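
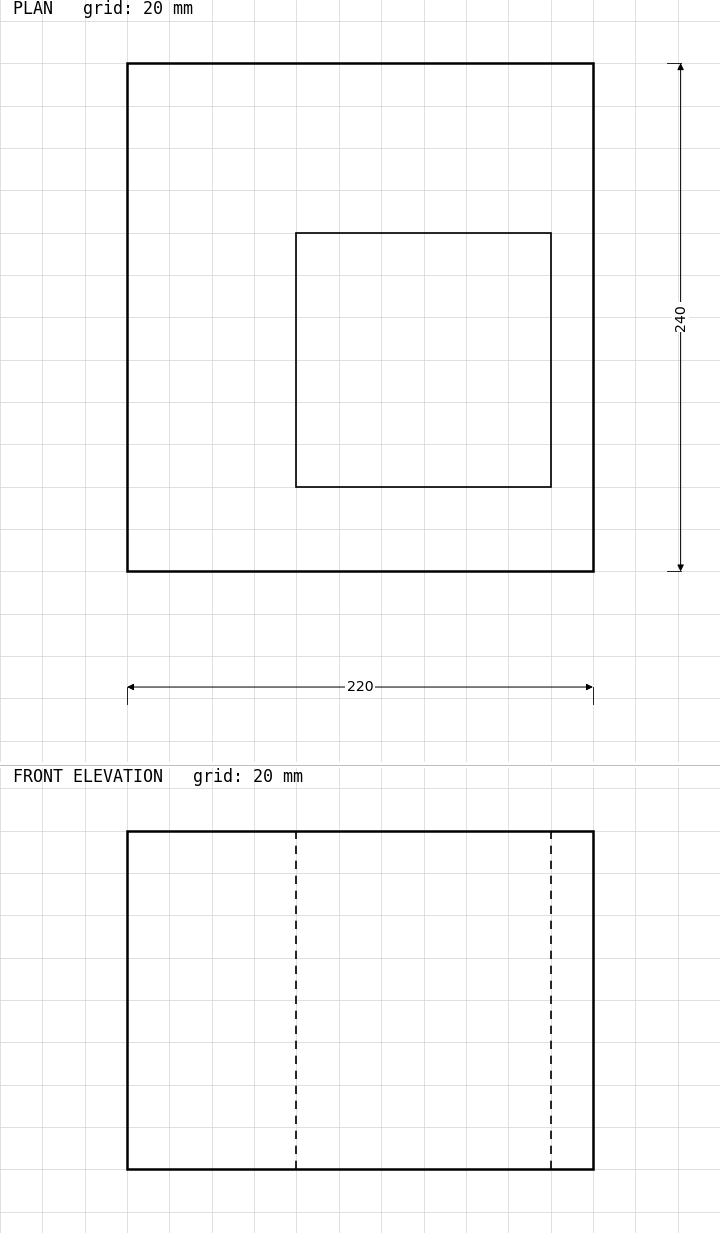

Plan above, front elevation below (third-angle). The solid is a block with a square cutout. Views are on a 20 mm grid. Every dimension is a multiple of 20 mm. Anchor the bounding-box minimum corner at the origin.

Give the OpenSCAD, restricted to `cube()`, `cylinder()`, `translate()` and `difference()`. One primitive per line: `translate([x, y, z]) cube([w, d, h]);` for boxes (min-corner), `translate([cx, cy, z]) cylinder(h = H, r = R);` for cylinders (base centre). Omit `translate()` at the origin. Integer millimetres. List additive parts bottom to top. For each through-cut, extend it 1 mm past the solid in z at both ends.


difference() {
  cube([220, 240, 160]);
  translate([80, 40, -1]) cube([120, 120, 162]);
}


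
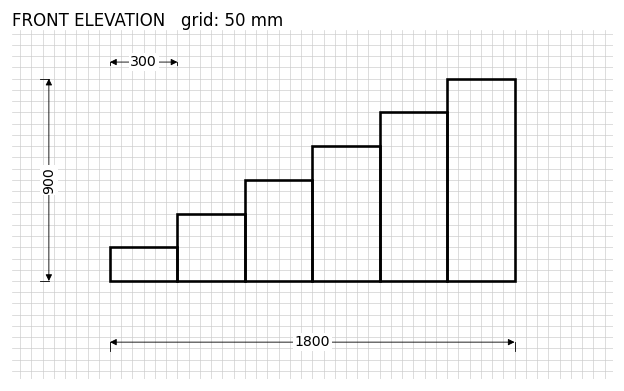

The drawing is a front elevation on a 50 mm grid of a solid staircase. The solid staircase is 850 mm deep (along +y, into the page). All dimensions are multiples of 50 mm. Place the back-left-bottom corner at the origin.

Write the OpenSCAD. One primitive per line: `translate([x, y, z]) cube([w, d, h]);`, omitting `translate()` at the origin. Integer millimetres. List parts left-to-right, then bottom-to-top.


cube([300, 850, 150]);
translate([300, 0, 0]) cube([300, 850, 300]);
translate([600, 0, 0]) cube([300, 850, 450]);
translate([900, 0, 0]) cube([300, 850, 600]);
translate([1200, 0, 0]) cube([300, 850, 750]);
translate([1500, 0, 0]) cube([300, 850, 900]);


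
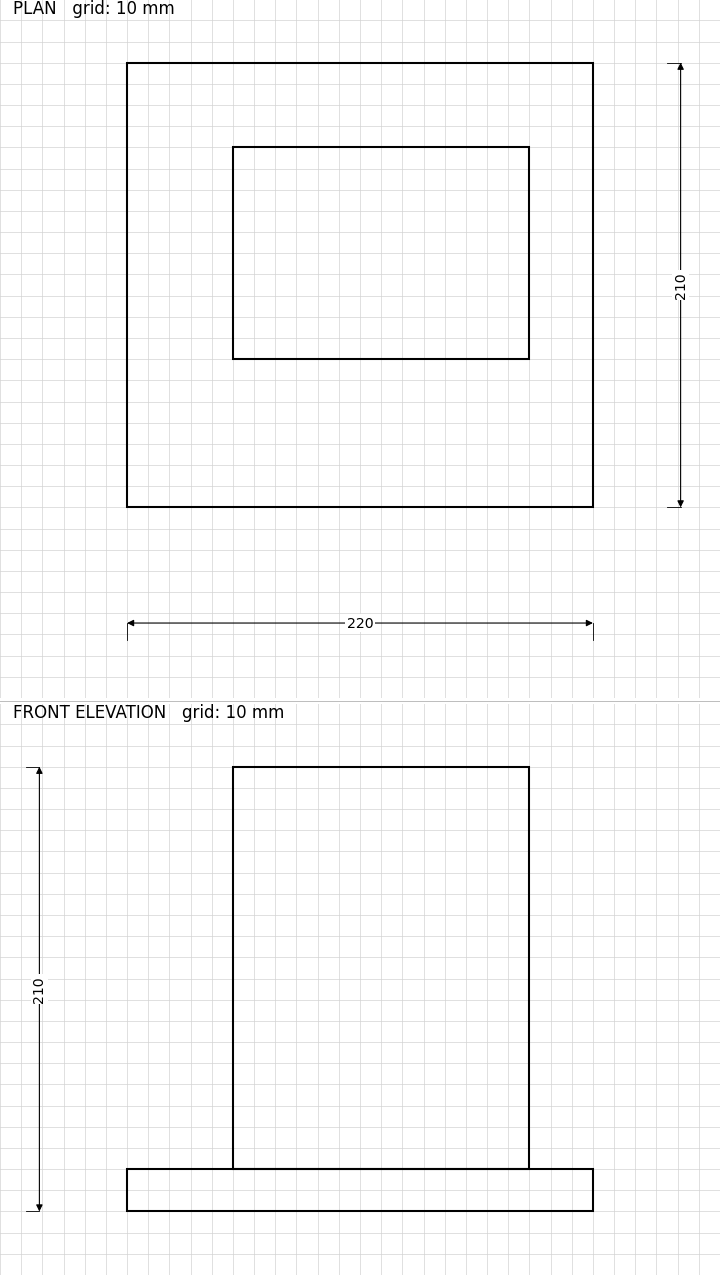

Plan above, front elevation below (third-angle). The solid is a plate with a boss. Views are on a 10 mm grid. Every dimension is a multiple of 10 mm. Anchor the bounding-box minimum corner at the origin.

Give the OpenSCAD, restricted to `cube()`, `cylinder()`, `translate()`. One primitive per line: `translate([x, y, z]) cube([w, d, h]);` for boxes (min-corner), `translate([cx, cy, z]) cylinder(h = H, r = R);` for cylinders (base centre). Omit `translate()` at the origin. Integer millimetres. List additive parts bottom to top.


cube([220, 210, 20]);
translate([50, 70, 20]) cube([140, 100, 190]);


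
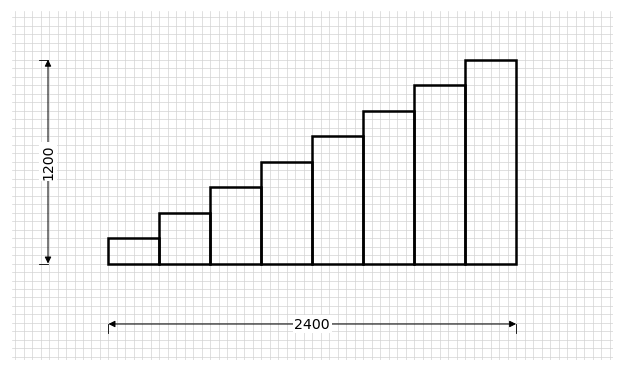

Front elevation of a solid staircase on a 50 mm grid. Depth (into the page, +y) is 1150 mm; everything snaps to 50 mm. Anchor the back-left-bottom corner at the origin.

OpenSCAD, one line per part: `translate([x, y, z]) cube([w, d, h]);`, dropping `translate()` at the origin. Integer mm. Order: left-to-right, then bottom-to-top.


cube([300, 1150, 150]);
translate([300, 0, 0]) cube([300, 1150, 300]);
translate([600, 0, 0]) cube([300, 1150, 450]);
translate([900, 0, 0]) cube([300, 1150, 600]);
translate([1200, 0, 0]) cube([300, 1150, 750]);
translate([1500, 0, 0]) cube([300, 1150, 900]);
translate([1800, 0, 0]) cube([300, 1150, 1050]);
translate([2100, 0, 0]) cube([300, 1150, 1200]);


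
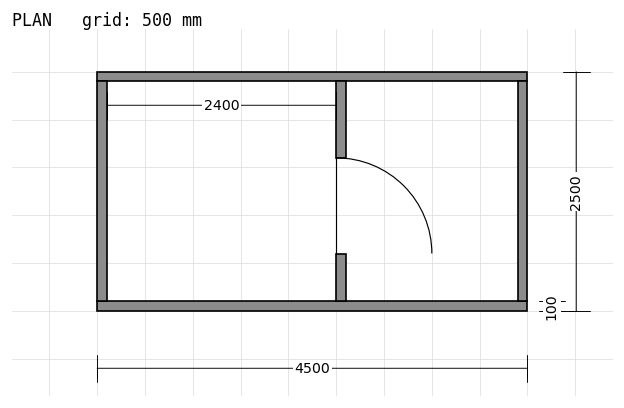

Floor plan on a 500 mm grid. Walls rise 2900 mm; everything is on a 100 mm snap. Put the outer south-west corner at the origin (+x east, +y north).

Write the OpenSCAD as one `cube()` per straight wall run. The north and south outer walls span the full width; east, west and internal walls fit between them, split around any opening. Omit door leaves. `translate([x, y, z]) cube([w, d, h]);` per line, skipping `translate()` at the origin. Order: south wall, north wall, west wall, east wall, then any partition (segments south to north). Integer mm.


cube([4500, 100, 2900]);
translate([0, 2400, 0]) cube([4500, 100, 2900]);
translate([0, 100, 0]) cube([100, 2300, 2900]);
translate([4400, 100, 0]) cube([100, 2300, 2900]);
translate([2500, 100, 0]) cube([100, 500, 2900]);
translate([2500, 1600, 0]) cube([100, 800, 2900]);


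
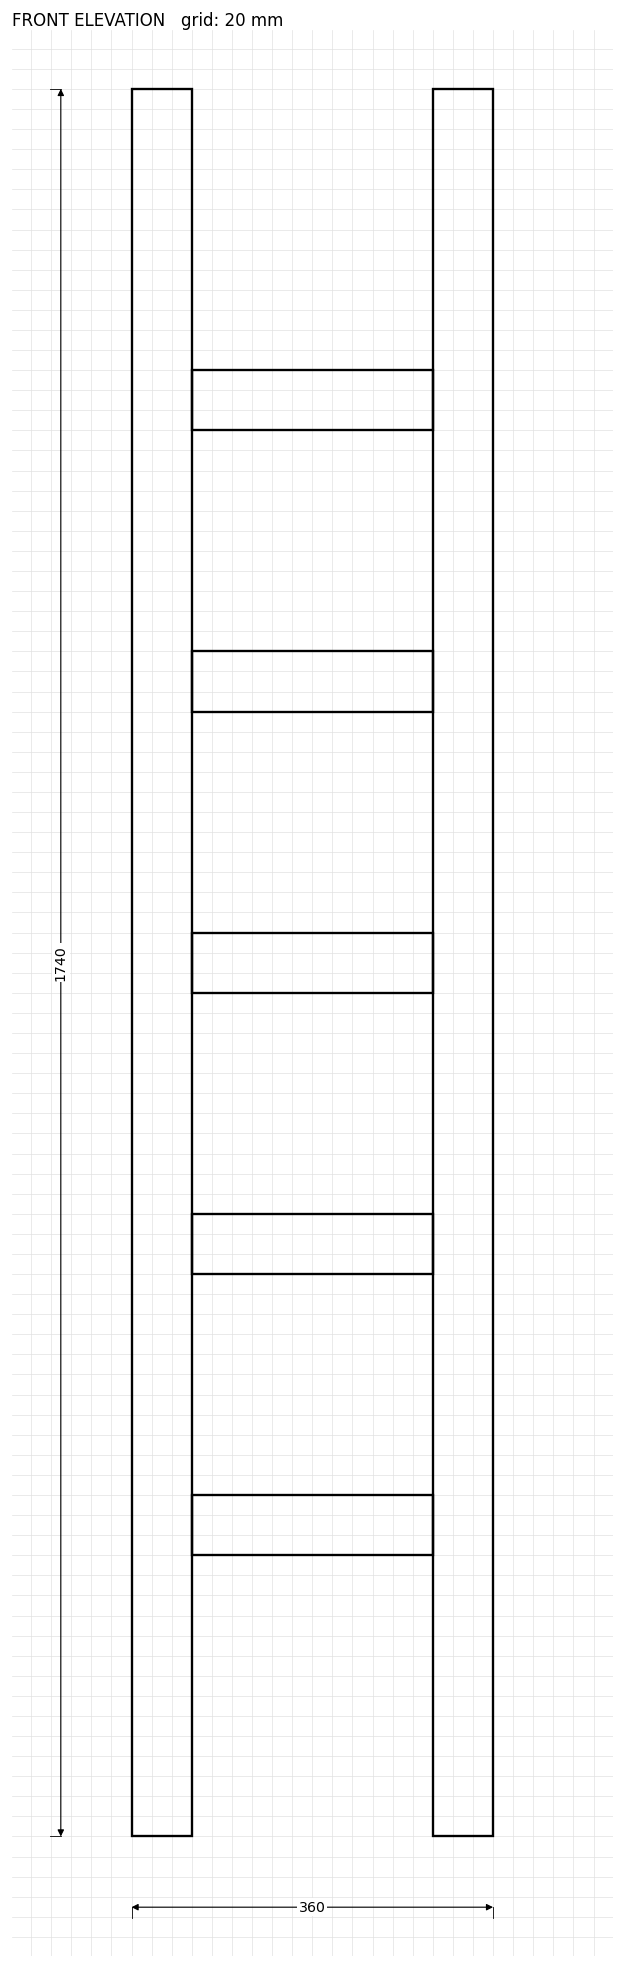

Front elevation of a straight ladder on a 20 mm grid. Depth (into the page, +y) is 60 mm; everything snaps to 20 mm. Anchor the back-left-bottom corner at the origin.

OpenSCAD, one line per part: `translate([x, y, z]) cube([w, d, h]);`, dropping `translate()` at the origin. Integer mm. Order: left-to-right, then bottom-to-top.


cube([60, 60, 1740]);
translate([60, 0, 280]) cube([240, 60, 60]);
translate([60, 0, 560]) cube([240, 60, 60]);
translate([60, 0, 840]) cube([240, 60, 60]);
translate([60, 0, 1120]) cube([240, 60, 60]);
translate([60, 0, 1400]) cube([240, 60, 60]);
translate([300, 0, 0]) cube([60, 60, 1740]);


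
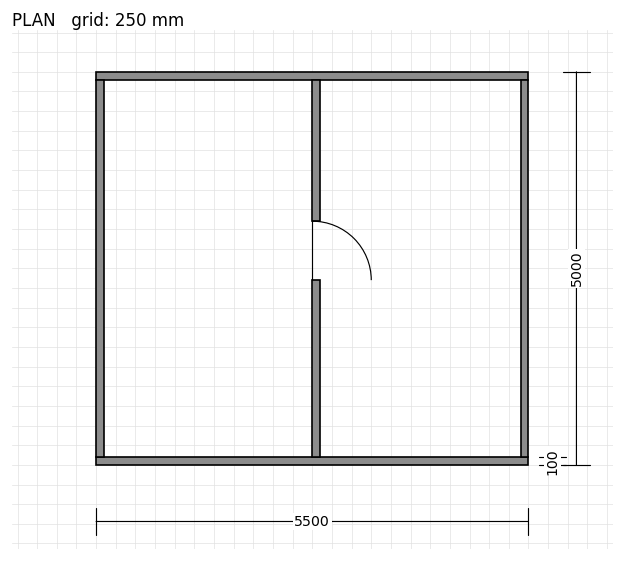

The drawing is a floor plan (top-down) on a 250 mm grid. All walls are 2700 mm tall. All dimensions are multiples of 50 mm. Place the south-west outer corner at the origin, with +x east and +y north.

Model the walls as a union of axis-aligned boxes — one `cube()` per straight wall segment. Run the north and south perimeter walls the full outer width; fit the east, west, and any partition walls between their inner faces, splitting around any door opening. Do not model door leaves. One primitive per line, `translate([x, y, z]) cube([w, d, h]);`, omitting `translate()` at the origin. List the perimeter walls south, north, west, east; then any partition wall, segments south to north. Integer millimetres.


cube([5500, 100, 2700]);
translate([0, 4900, 0]) cube([5500, 100, 2700]);
translate([0, 100, 0]) cube([100, 4800, 2700]);
translate([5400, 100, 0]) cube([100, 4800, 2700]);
translate([2750, 100, 0]) cube([100, 2250, 2700]);
translate([2750, 3100, 0]) cube([100, 1800, 2700]);


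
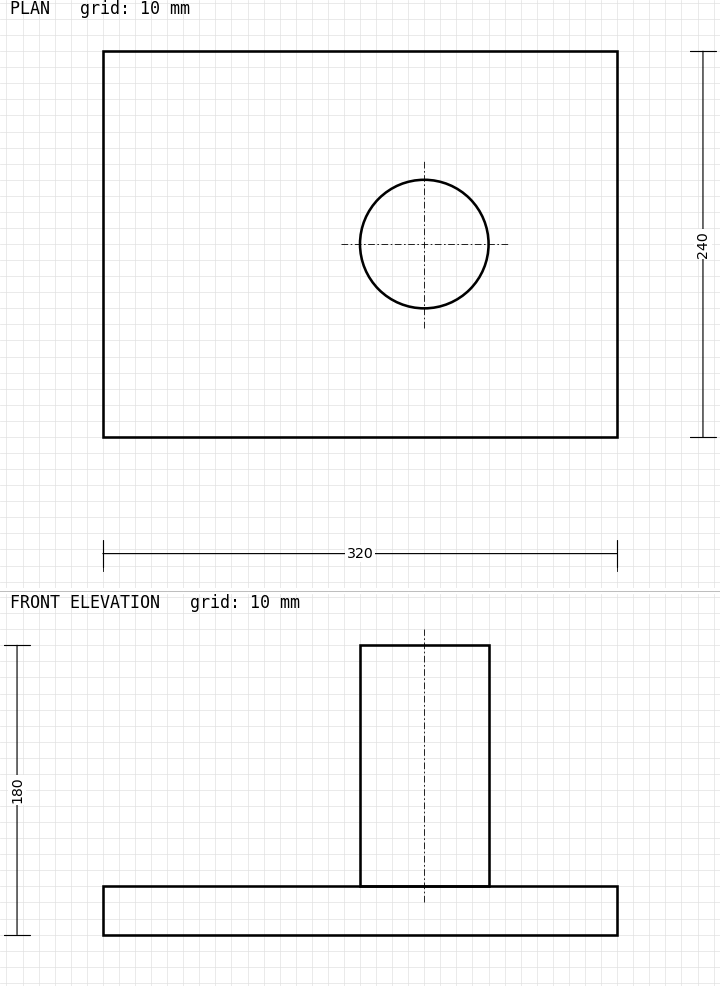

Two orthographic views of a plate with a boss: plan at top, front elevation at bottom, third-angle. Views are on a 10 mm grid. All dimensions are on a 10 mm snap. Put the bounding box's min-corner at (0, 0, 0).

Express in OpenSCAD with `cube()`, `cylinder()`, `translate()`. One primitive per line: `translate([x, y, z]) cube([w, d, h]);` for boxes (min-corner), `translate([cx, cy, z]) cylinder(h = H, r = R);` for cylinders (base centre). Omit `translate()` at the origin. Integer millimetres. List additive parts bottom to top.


cube([320, 240, 30]);
translate([200, 120, 30]) cylinder(h = 150, r = 40);


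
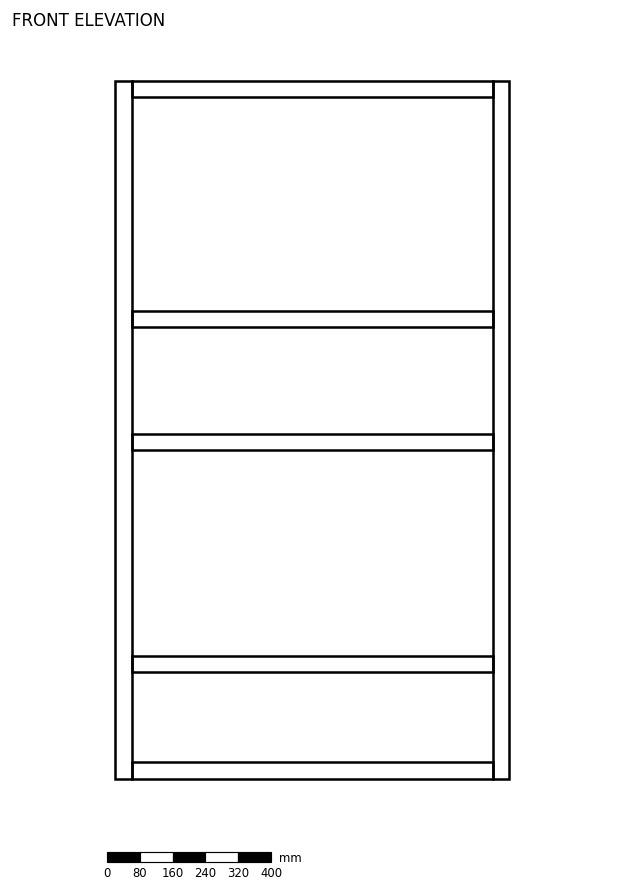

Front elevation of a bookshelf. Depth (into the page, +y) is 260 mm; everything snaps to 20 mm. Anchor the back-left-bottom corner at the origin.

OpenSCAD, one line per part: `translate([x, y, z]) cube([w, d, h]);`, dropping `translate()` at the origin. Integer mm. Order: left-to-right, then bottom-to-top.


cube([40, 260, 1700]);
translate([40, 0, 0]) cube([880, 260, 40]);
translate([40, 0, 260]) cube([880, 260, 40]);
translate([40, 0, 800]) cube([880, 260, 40]);
translate([40, 0, 1100]) cube([880, 260, 40]);
translate([40, 0, 1660]) cube([880, 260, 40]);
translate([920, 0, 0]) cube([40, 260, 1700]);


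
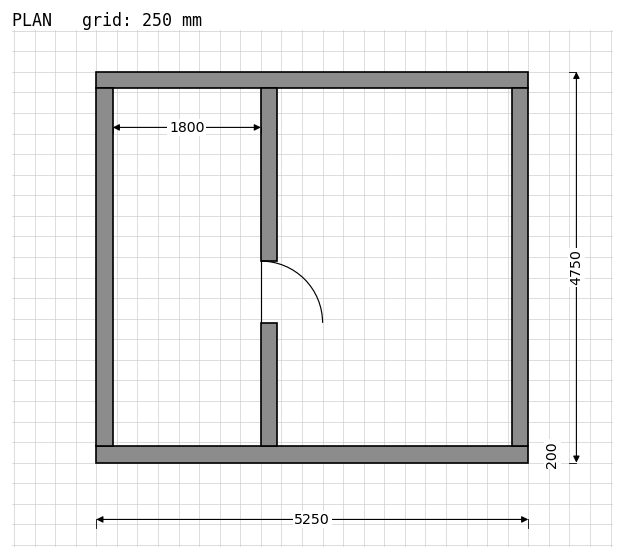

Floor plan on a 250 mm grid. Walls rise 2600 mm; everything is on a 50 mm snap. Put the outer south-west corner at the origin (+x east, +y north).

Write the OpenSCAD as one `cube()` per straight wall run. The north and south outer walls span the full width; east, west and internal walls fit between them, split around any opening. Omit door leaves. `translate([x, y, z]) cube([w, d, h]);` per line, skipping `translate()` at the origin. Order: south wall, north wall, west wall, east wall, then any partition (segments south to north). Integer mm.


cube([5250, 200, 2600]);
translate([0, 4550, 0]) cube([5250, 200, 2600]);
translate([0, 200, 0]) cube([200, 4350, 2600]);
translate([5050, 200, 0]) cube([200, 4350, 2600]);
translate([2000, 200, 0]) cube([200, 1500, 2600]);
translate([2000, 2450, 0]) cube([200, 2100, 2600]);


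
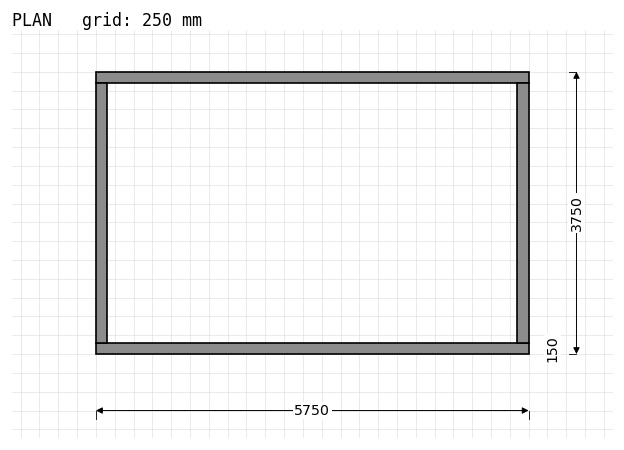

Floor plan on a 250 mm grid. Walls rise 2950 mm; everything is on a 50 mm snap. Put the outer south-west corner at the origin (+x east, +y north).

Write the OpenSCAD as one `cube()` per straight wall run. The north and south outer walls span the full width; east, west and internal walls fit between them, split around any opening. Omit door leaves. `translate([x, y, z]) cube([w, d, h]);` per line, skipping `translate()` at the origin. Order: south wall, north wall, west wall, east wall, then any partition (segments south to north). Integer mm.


cube([5750, 150, 2950]);
translate([0, 3600, 0]) cube([5750, 150, 2950]);
translate([0, 150, 0]) cube([150, 3450, 2950]);
translate([5600, 150, 0]) cube([150, 3450, 2950]);


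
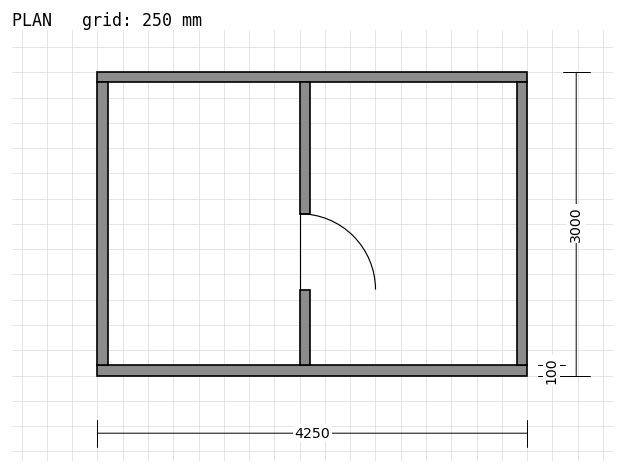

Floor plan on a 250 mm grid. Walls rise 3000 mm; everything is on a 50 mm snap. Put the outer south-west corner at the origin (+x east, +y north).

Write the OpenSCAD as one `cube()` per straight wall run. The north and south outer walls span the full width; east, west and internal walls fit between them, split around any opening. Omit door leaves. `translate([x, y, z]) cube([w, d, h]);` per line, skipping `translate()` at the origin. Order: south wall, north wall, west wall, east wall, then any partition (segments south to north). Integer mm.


cube([4250, 100, 3000]);
translate([0, 2900, 0]) cube([4250, 100, 3000]);
translate([0, 100, 0]) cube([100, 2800, 3000]);
translate([4150, 100, 0]) cube([100, 2800, 3000]);
translate([2000, 100, 0]) cube([100, 750, 3000]);
translate([2000, 1600, 0]) cube([100, 1300, 3000]);


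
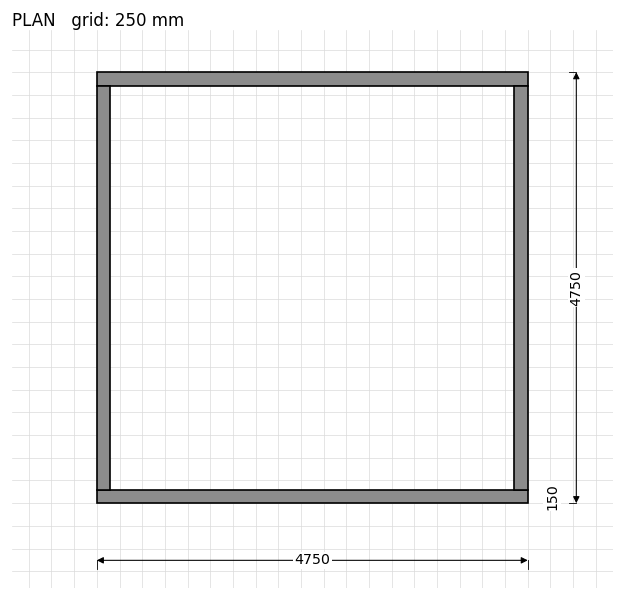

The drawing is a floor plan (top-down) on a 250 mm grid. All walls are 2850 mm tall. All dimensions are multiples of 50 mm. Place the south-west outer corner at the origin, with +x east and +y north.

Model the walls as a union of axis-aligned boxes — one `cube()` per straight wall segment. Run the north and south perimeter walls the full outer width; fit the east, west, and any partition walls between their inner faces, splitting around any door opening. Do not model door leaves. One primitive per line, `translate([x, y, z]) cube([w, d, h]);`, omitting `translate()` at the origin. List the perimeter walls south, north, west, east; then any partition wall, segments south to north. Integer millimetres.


cube([4750, 150, 2850]);
translate([0, 4600, 0]) cube([4750, 150, 2850]);
translate([0, 150, 0]) cube([150, 4450, 2850]);
translate([4600, 150, 0]) cube([150, 4450, 2850]);


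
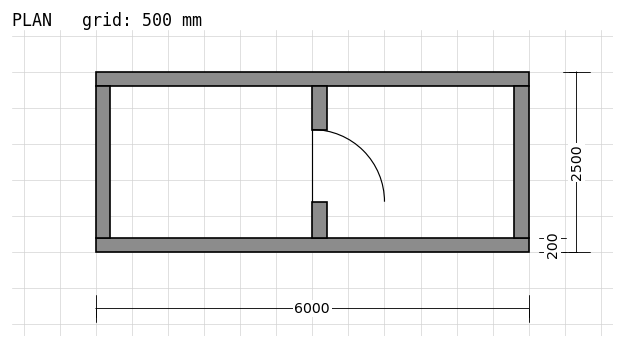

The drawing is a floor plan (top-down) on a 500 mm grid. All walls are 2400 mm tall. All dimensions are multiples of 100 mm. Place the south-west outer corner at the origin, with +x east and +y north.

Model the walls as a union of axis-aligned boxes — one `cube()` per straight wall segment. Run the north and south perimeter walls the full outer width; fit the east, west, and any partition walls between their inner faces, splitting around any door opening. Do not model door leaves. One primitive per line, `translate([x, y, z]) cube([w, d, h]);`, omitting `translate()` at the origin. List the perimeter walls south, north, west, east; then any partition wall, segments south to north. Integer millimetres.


cube([6000, 200, 2400]);
translate([0, 2300, 0]) cube([6000, 200, 2400]);
translate([0, 200, 0]) cube([200, 2100, 2400]);
translate([5800, 200, 0]) cube([200, 2100, 2400]);
translate([3000, 200, 0]) cube([200, 500, 2400]);
translate([3000, 1700, 0]) cube([200, 600, 2400]);


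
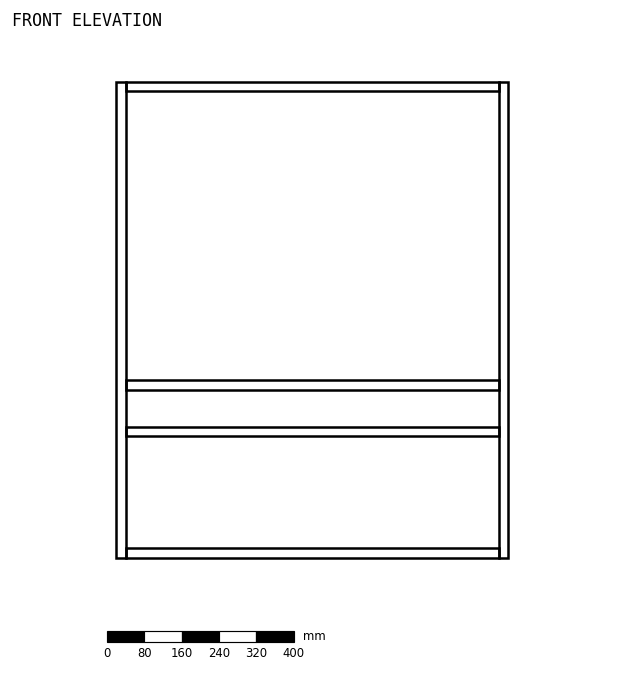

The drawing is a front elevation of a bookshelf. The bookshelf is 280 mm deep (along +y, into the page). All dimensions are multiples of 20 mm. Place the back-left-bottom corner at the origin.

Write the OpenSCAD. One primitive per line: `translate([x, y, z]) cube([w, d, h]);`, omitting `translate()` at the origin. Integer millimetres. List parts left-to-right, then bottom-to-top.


cube([20, 280, 1020]);
translate([20, 0, 0]) cube([800, 280, 20]);
translate([20, 0, 260]) cube([800, 280, 20]);
translate([20, 0, 360]) cube([800, 280, 20]);
translate([20, 0, 1000]) cube([800, 280, 20]);
translate([820, 0, 0]) cube([20, 280, 1020]);


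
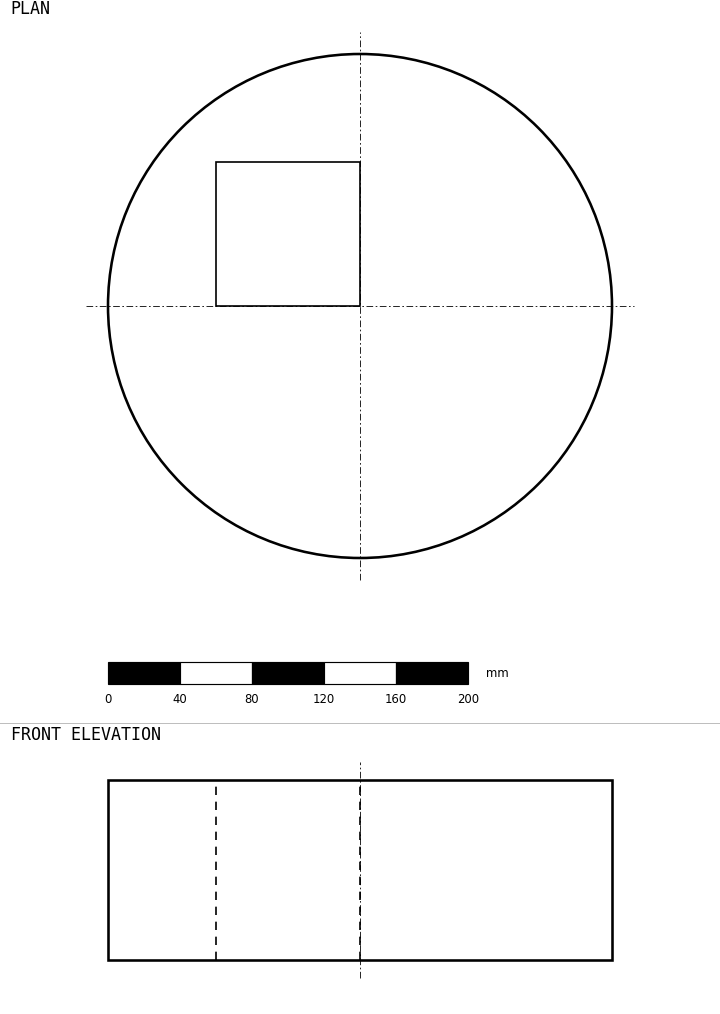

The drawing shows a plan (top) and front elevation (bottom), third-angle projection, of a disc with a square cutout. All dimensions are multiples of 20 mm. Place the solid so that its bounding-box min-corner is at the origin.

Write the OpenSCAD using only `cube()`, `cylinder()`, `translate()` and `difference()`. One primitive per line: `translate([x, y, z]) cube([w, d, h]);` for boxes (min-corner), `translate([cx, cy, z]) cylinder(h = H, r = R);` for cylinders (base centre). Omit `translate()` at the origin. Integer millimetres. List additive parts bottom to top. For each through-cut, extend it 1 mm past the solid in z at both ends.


difference() {
  translate([140, 140, 0]) cylinder(h = 100, r = 140);
  translate([60, 140, -1]) cube([80, 80, 102]);
}


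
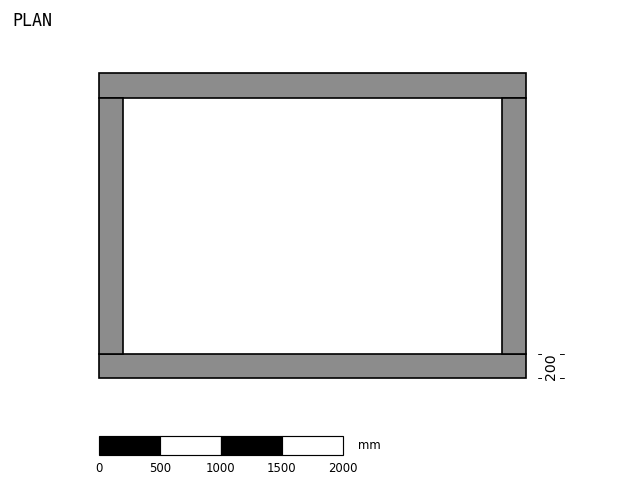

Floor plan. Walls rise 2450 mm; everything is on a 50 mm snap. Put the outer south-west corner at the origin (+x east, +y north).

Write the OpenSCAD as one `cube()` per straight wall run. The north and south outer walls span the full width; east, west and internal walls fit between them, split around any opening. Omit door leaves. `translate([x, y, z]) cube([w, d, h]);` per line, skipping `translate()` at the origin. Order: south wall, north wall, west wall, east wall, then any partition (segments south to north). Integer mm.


cube([3500, 200, 2450]);
translate([0, 2300, 0]) cube([3500, 200, 2450]);
translate([0, 200, 0]) cube([200, 2100, 2450]);
translate([3300, 200, 0]) cube([200, 2100, 2450]);


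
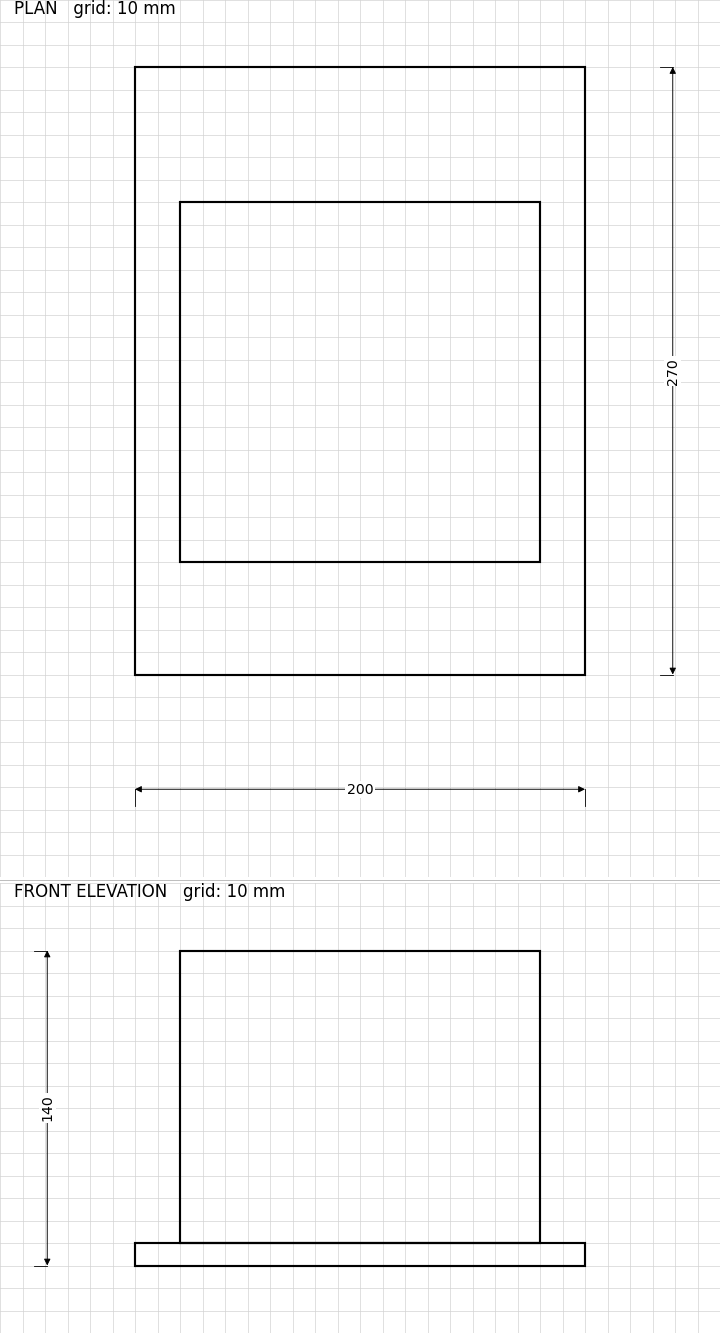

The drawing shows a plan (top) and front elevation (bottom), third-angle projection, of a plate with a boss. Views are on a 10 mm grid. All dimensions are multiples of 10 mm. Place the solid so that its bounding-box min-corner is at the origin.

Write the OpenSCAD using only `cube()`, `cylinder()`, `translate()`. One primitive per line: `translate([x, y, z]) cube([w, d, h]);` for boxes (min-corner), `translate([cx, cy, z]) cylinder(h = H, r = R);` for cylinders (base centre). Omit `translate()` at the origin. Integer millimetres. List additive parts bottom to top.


cube([200, 270, 10]);
translate([20, 50, 10]) cube([160, 160, 130]);


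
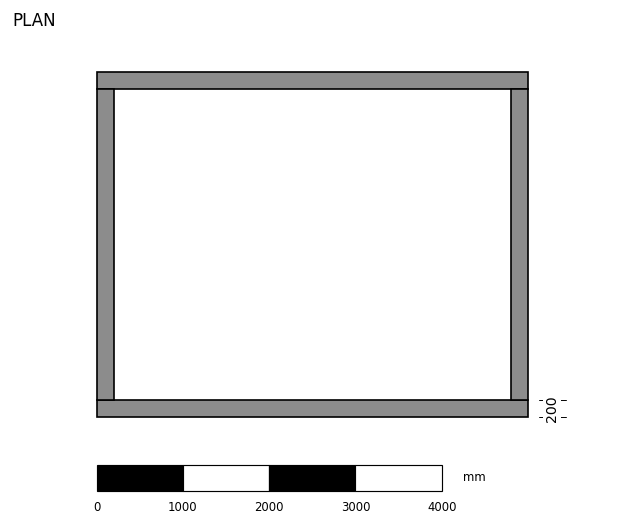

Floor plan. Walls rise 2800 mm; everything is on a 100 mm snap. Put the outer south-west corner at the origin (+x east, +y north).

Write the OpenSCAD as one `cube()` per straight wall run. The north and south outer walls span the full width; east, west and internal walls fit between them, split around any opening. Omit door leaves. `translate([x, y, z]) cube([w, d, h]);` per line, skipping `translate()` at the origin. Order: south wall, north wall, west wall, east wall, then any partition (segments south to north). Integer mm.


cube([5000, 200, 2800]);
translate([0, 3800, 0]) cube([5000, 200, 2800]);
translate([0, 200, 0]) cube([200, 3600, 2800]);
translate([4800, 200, 0]) cube([200, 3600, 2800]);


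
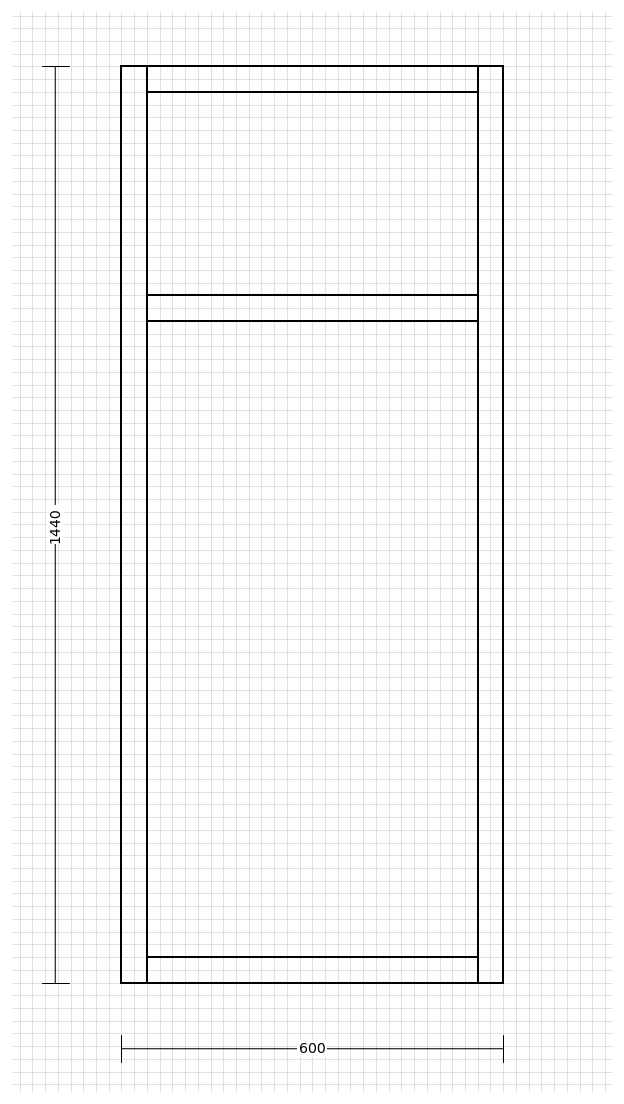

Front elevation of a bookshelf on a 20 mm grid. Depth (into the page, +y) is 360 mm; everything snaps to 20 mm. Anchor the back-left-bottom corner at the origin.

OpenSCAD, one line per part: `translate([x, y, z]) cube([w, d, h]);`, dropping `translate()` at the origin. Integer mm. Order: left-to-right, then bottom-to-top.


cube([40, 360, 1440]);
translate([40, 0, 0]) cube([520, 360, 40]);
translate([40, 0, 1040]) cube([520, 360, 40]);
translate([40, 0, 1400]) cube([520, 360, 40]);
translate([560, 0, 0]) cube([40, 360, 1440]);


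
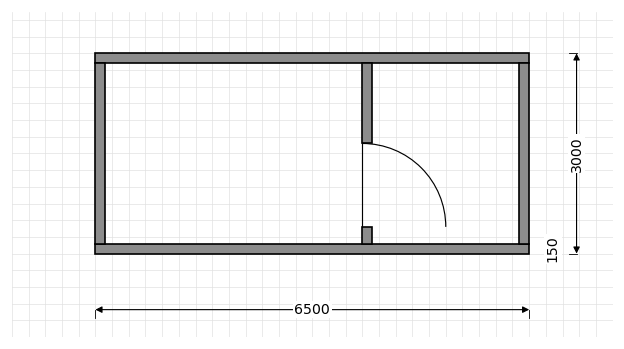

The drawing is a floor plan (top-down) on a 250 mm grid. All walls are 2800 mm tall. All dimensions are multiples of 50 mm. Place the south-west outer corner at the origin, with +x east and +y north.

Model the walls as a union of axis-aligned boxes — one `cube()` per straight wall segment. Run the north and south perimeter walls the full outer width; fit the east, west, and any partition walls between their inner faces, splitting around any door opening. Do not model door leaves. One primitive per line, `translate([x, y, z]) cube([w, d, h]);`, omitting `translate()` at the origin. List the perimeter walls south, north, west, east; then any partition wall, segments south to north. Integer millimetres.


cube([6500, 150, 2800]);
translate([0, 2850, 0]) cube([6500, 150, 2800]);
translate([0, 150, 0]) cube([150, 2700, 2800]);
translate([6350, 150, 0]) cube([150, 2700, 2800]);
translate([4000, 150, 0]) cube([150, 250, 2800]);
translate([4000, 1650, 0]) cube([150, 1200, 2800]);


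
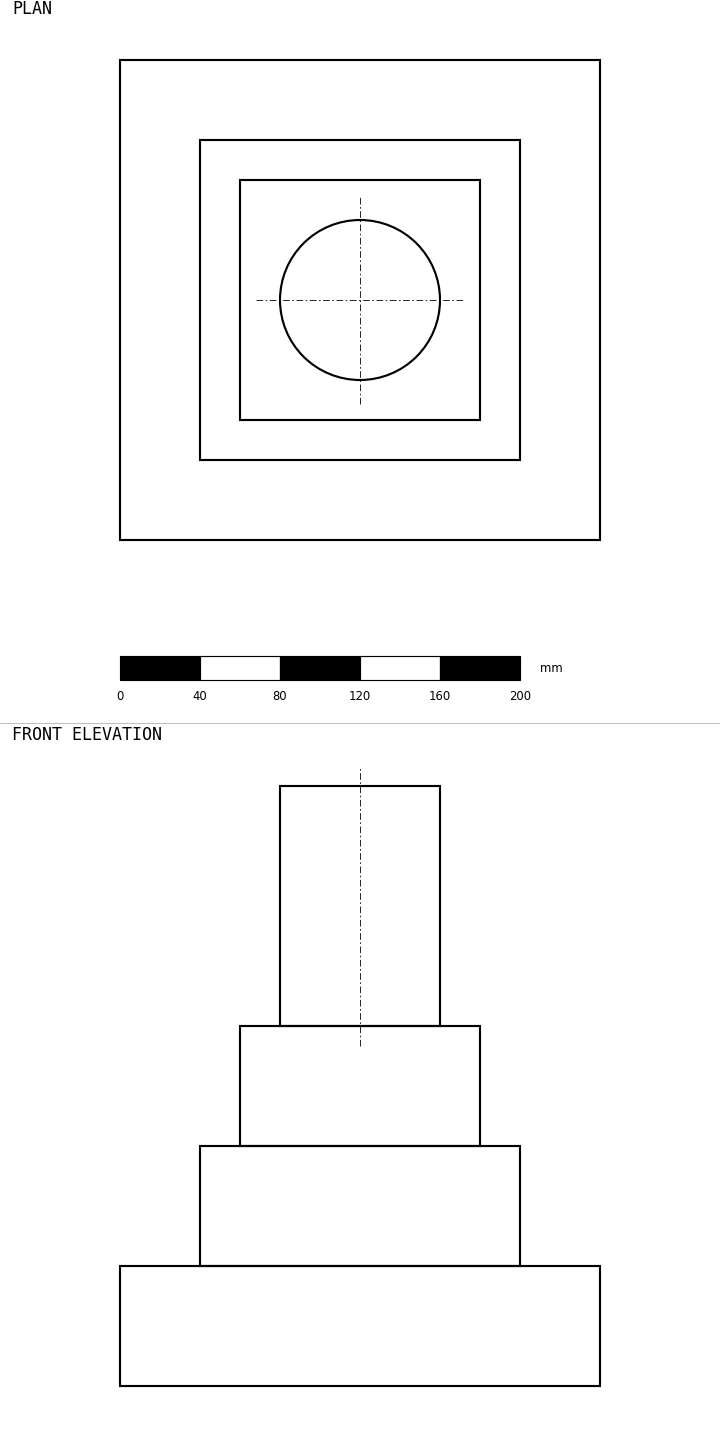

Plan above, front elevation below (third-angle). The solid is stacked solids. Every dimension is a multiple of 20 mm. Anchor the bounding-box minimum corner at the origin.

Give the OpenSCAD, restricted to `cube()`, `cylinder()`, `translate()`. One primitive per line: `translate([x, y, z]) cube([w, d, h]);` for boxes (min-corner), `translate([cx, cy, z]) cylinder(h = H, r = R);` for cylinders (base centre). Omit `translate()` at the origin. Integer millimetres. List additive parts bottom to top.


cube([240, 240, 60]);
translate([40, 40, 60]) cube([160, 160, 60]);
translate([60, 60, 120]) cube([120, 120, 60]);
translate([120, 120, 180]) cylinder(h = 120, r = 40);


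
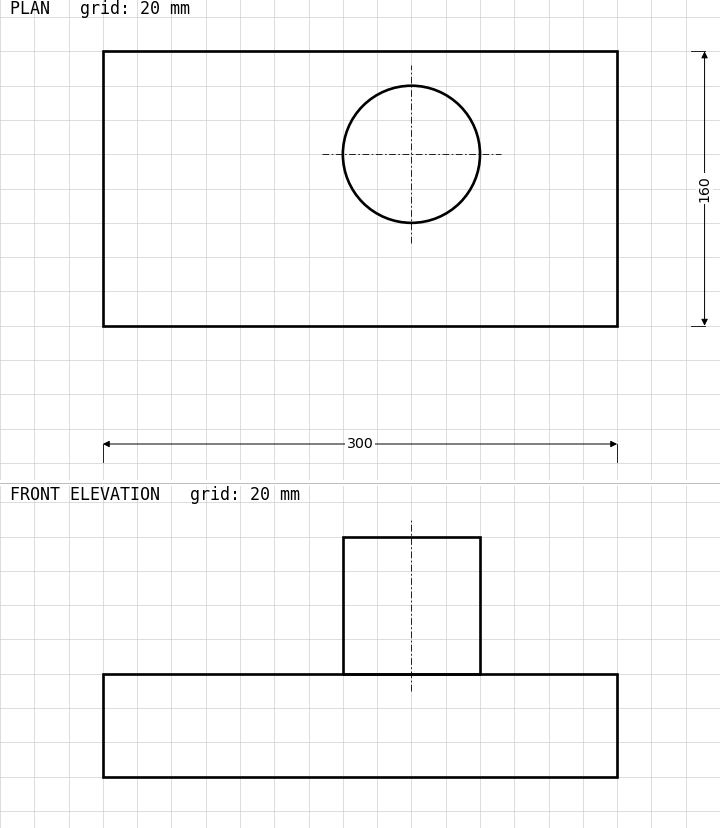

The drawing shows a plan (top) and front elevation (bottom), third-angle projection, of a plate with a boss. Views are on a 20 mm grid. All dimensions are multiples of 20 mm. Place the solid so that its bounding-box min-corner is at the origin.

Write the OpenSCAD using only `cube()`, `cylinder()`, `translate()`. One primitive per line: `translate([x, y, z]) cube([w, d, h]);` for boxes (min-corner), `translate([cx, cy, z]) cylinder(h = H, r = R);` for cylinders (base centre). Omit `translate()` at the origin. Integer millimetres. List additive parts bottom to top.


cube([300, 160, 60]);
translate([180, 100, 60]) cylinder(h = 80, r = 40);


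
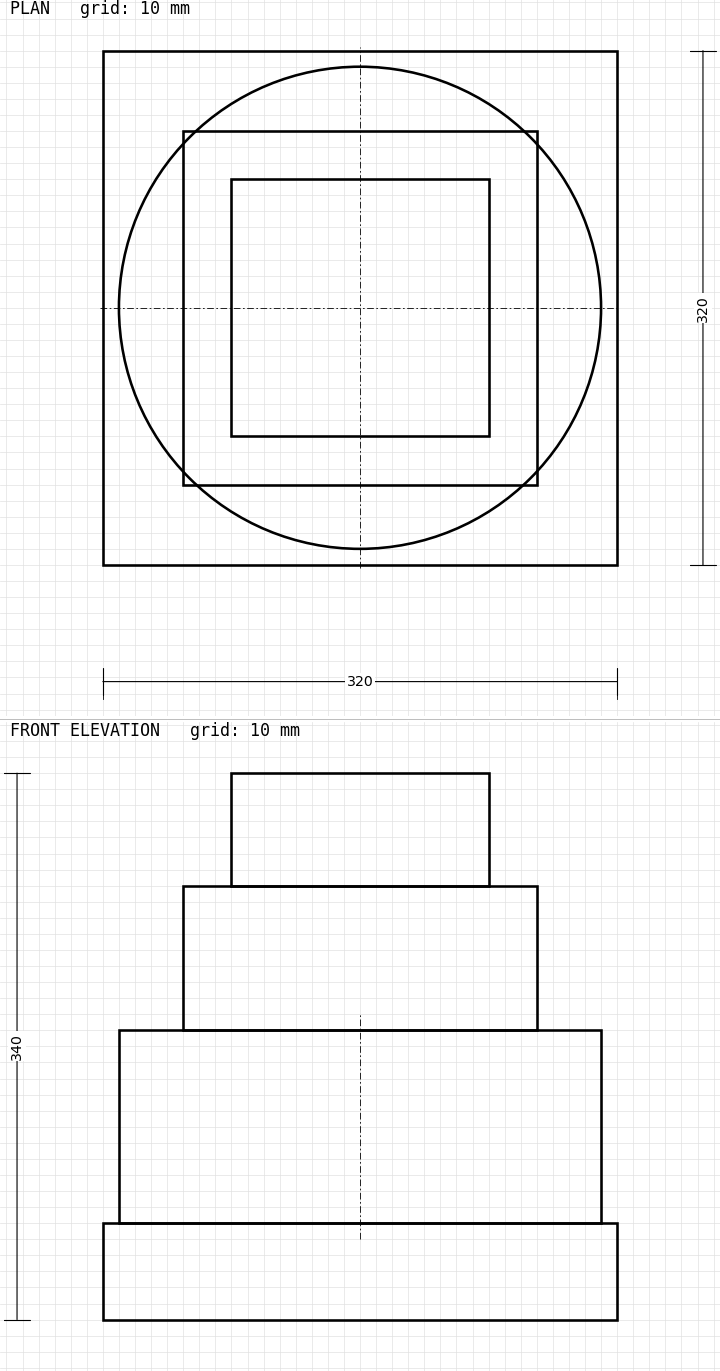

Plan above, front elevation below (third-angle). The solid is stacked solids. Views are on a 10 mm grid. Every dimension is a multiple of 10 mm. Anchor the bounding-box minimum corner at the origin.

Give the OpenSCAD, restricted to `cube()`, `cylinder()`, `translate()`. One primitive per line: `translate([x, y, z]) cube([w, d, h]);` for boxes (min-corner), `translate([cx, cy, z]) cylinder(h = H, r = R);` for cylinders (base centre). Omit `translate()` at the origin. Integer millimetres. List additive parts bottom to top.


cube([320, 320, 60]);
translate([160, 160, 60]) cylinder(h = 120, r = 150);
translate([50, 50, 180]) cube([220, 220, 90]);
translate([80, 80, 270]) cube([160, 160, 70]);


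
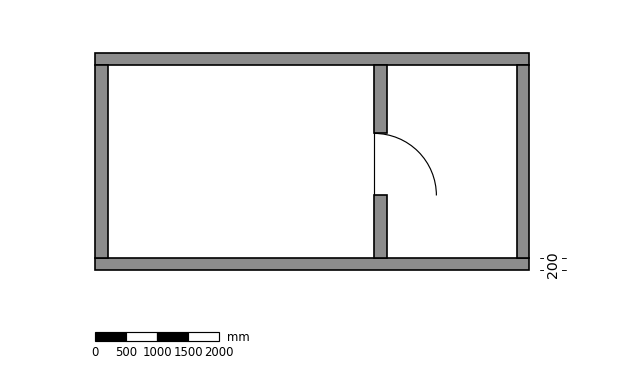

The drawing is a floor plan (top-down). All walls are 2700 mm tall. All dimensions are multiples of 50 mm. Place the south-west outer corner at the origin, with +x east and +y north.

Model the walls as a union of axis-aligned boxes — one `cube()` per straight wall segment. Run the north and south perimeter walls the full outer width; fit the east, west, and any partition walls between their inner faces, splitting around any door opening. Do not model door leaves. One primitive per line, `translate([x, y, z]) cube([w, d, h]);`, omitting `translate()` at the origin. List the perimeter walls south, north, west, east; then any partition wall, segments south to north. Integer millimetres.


cube([7000, 200, 2700]);
translate([0, 3300, 0]) cube([7000, 200, 2700]);
translate([0, 200, 0]) cube([200, 3100, 2700]);
translate([6800, 200, 0]) cube([200, 3100, 2700]);
translate([4500, 200, 0]) cube([200, 1000, 2700]);
translate([4500, 2200, 0]) cube([200, 1100, 2700]);


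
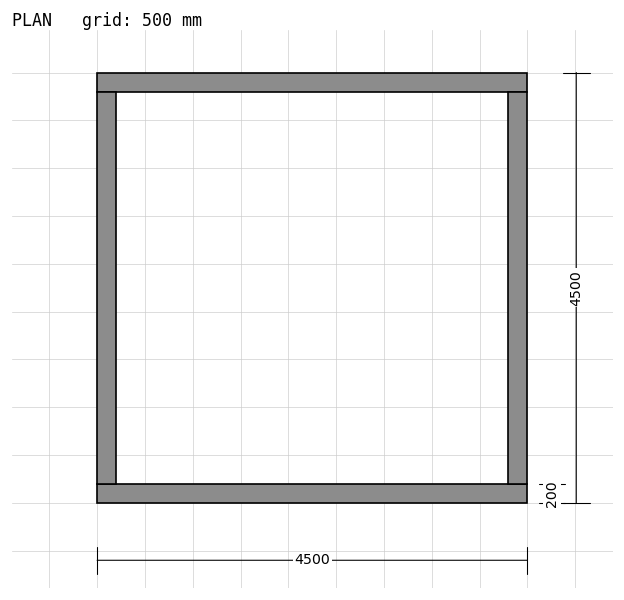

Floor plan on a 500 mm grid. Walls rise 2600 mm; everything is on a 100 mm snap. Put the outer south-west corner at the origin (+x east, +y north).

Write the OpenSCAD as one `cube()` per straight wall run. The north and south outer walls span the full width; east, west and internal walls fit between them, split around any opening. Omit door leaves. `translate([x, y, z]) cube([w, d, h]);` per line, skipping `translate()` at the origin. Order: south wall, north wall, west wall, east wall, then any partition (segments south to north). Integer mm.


cube([4500, 200, 2600]);
translate([0, 4300, 0]) cube([4500, 200, 2600]);
translate([0, 200, 0]) cube([200, 4100, 2600]);
translate([4300, 200, 0]) cube([200, 4100, 2600]);


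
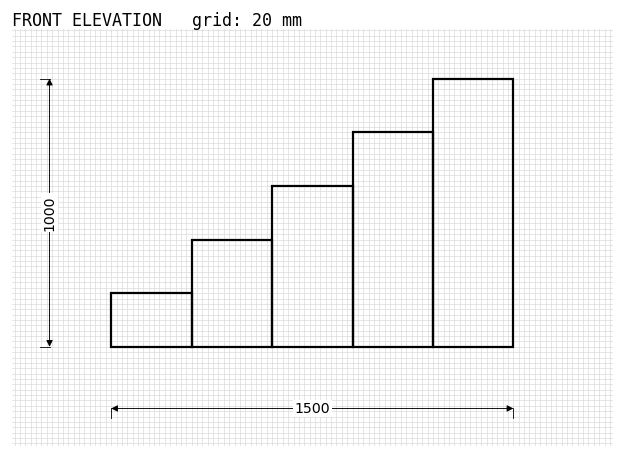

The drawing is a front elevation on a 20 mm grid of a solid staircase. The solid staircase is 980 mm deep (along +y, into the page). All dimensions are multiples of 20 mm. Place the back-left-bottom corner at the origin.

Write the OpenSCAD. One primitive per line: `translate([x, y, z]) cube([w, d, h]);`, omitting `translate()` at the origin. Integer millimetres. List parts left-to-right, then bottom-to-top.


cube([300, 980, 200]);
translate([300, 0, 0]) cube([300, 980, 400]);
translate([600, 0, 0]) cube([300, 980, 600]);
translate([900, 0, 0]) cube([300, 980, 800]);
translate([1200, 0, 0]) cube([300, 980, 1000]);


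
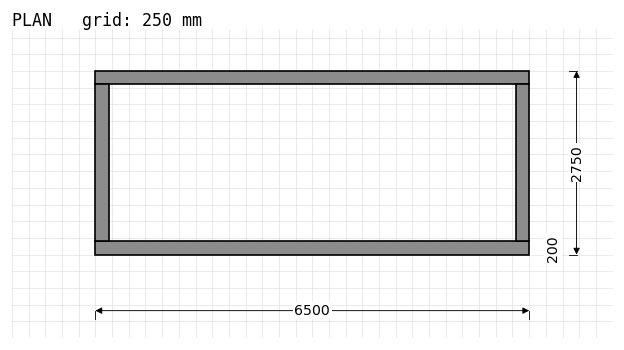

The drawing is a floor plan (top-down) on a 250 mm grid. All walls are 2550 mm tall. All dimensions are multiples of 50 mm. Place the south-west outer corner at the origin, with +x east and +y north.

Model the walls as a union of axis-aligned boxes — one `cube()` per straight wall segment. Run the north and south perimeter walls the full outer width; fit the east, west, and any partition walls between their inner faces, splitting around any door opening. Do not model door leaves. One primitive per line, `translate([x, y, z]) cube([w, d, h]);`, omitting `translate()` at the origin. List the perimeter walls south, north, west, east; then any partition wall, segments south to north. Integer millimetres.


cube([6500, 200, 2550]);
translate([0, 2550, 0]) cube([6500, 200, 2550]);
translate([0, 200, 0]) cube([200, 2350, 2550]);
translate([6300, 200, 0]) cube([200, 2350, 2550]);


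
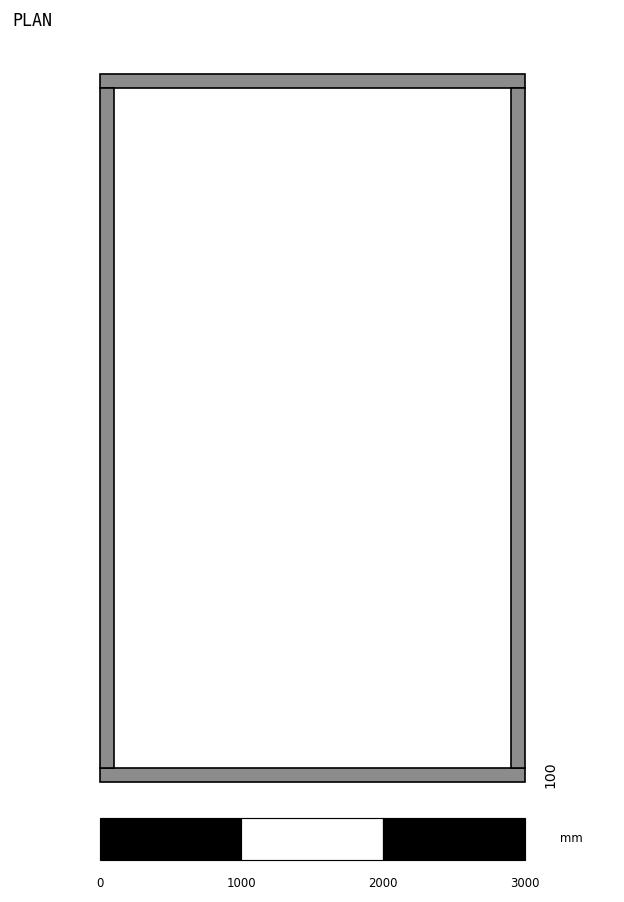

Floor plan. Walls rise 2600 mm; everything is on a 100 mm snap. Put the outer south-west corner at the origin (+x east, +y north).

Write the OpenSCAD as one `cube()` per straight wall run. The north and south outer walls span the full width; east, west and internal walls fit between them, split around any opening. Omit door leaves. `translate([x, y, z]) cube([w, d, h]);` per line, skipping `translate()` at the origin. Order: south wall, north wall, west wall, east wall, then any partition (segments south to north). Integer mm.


cube([3000, 100, 2600]);
translate([0, 4900, 0]) cube([3000, 100, 2600]);
translate([0, 100, 0]) cube([100, 4800, 2600]);
translate([2900, 100, 0]) cube([100, 4800, 2600]);


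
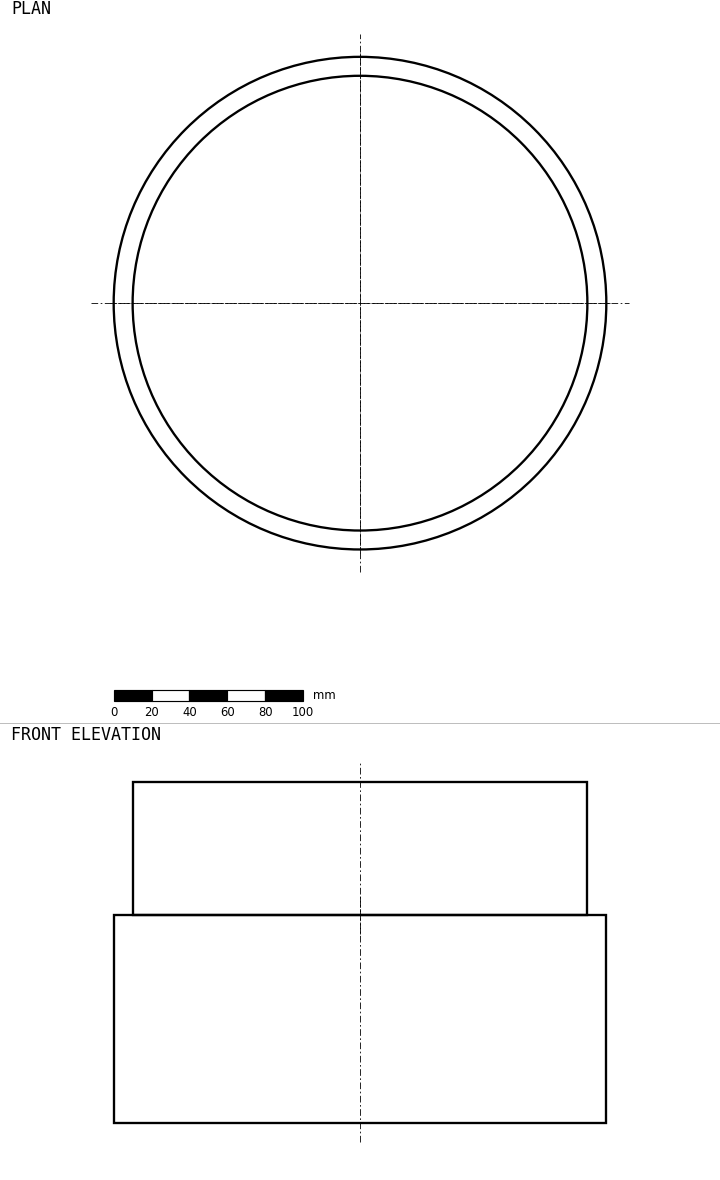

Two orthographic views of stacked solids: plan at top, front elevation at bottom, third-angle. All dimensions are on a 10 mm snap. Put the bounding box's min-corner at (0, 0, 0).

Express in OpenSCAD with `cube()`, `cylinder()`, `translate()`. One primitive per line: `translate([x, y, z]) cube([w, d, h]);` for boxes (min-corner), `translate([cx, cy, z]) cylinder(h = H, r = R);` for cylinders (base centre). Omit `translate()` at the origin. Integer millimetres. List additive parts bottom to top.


translate([130, 130, 0]) cylinder(h = 110, r = 130);
translate([130, 130, 110]) cylinder(h = 70, r = 120);


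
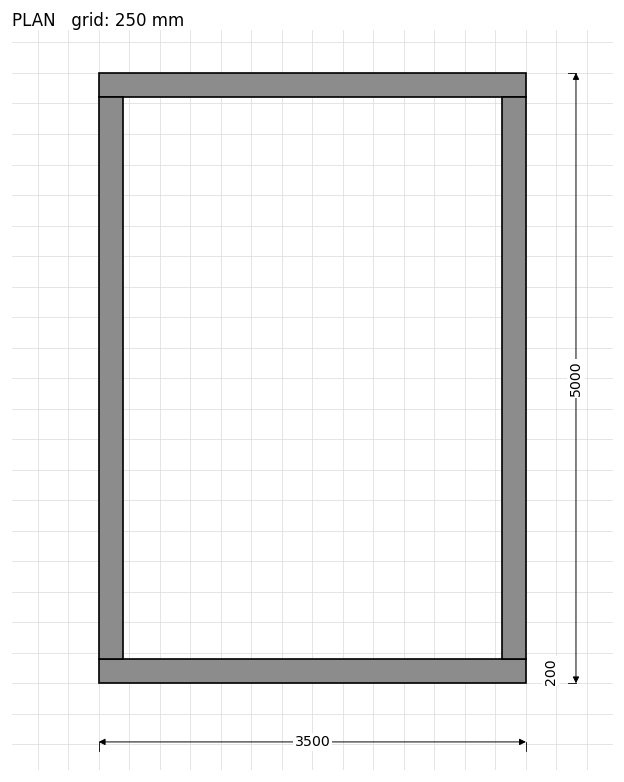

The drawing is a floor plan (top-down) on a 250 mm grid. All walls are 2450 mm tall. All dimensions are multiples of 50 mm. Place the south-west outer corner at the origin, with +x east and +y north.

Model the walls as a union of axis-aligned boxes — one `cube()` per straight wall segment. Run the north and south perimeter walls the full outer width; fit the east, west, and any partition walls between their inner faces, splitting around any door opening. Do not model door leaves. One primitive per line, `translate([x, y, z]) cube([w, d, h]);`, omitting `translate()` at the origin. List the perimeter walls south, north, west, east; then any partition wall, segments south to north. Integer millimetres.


cube([3500, 200, 2450]);
translate([0, 4800, 0]) cube([3500, 200, 2450]);
translate([0, 200, 0]) cube([200, 4600, 2450]);
translate([3300, 200, 0]) cube([200, 4600, 2450]);


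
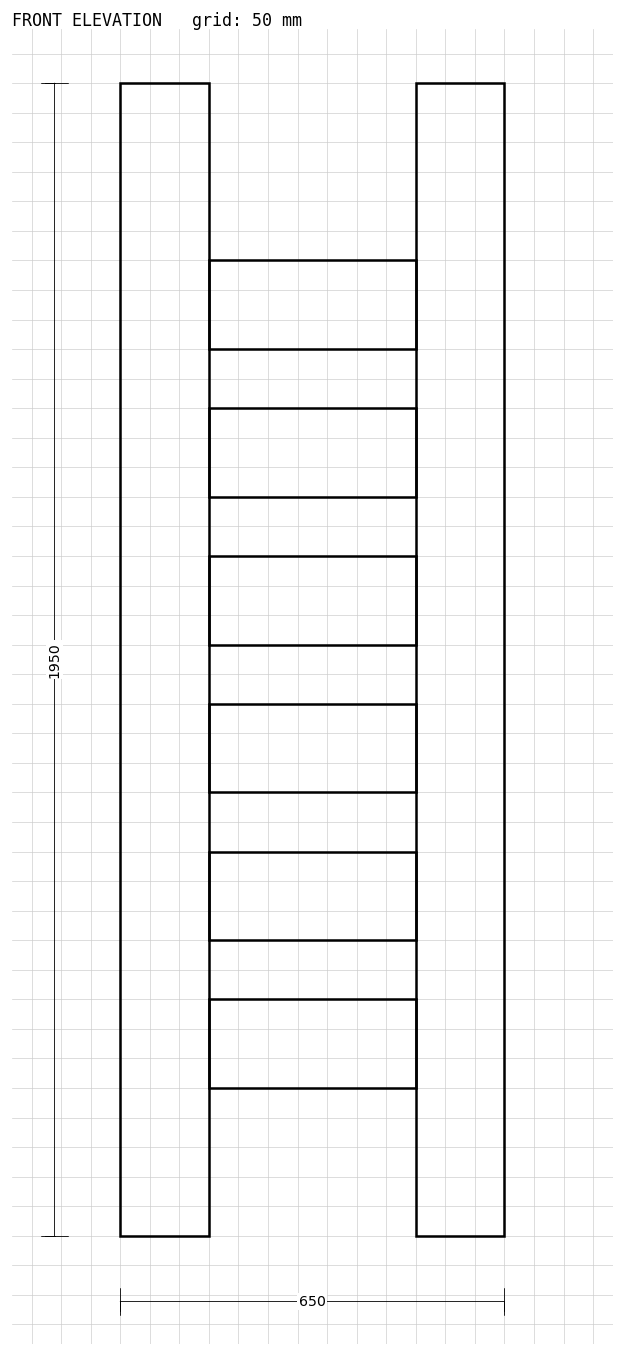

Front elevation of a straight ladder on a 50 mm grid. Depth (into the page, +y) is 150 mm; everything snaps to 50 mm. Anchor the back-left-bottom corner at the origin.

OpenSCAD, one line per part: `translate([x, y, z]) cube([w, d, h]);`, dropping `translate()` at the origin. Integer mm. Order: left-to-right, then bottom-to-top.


cube([150, 150, 1950]);
translate([150, 0, 250]) cube([350, 150, 150]);
translate([150, 0, 500]) cube([350, 150, 150]);
translate([150, 0, 750]) cube([350, 150, 150]);
translate([150, 0, 1000]) cube([350, 150, 150]);
translate([150, 0, 1250]) cube([350, 150, 150]);
translate([150, 0, 1500]) cube([350, 150, 150]);
translate([500, 0, 0]) cube([150, 150, 1950]);


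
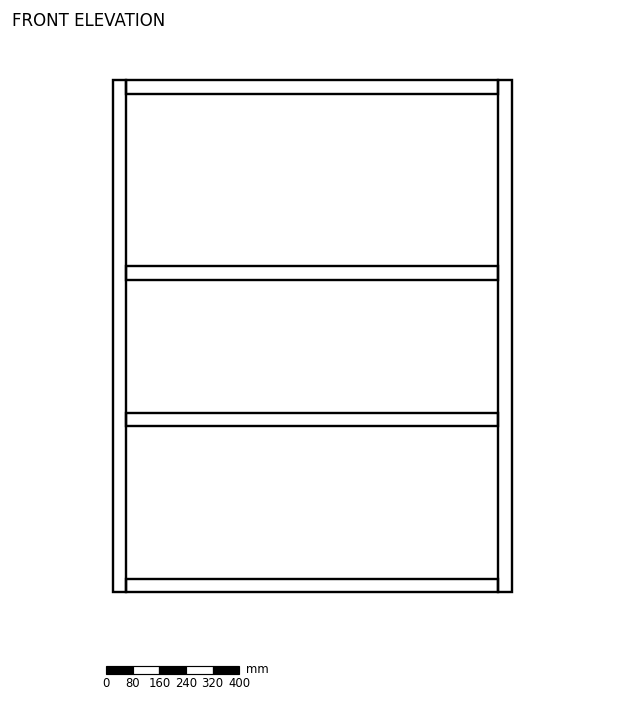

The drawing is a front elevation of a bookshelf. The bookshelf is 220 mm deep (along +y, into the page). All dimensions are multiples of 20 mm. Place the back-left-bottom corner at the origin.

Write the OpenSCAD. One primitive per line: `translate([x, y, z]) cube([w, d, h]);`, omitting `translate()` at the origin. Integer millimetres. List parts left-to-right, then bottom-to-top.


cube([40, 220, 1540]);
translate([40, 0, 0]) cube([1120, 220, 40]);
translate([40, 0, 500]) cube([1120, 220, 40]);
translate([40, 0, 940]) cube([1120, 220, 40]);
translate([40, 0, 1500]) cube([1120, 220, 40]);
translate([1160, 0, 0]) cube([40, 220, 1540]);


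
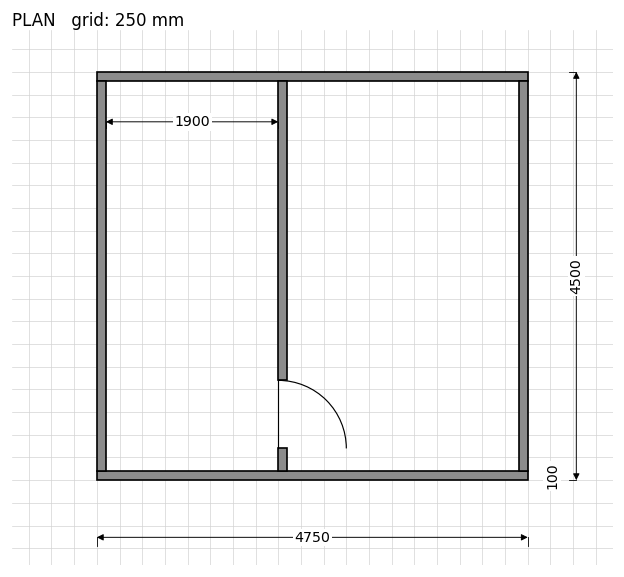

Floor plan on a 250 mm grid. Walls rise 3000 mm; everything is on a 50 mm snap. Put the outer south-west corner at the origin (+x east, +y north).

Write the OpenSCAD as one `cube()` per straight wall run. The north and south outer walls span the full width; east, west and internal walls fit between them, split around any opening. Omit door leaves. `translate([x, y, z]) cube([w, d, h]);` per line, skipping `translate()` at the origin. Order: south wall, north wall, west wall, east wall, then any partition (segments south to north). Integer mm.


cube([4750, 100, 3000]);
translate([0, 4400, 0]) cube([4750, 100, 3000]);
translate([0, 100, 0]) cube([100, 4300, 3000]);
translate([4650, 100, 0]) cube([100, 4300, 3000]);
translate([2000, 100, 0]) cube([100, 250, 3000]);
translate([2000, 1100, 0]) cube([100, 3300, 3000]);


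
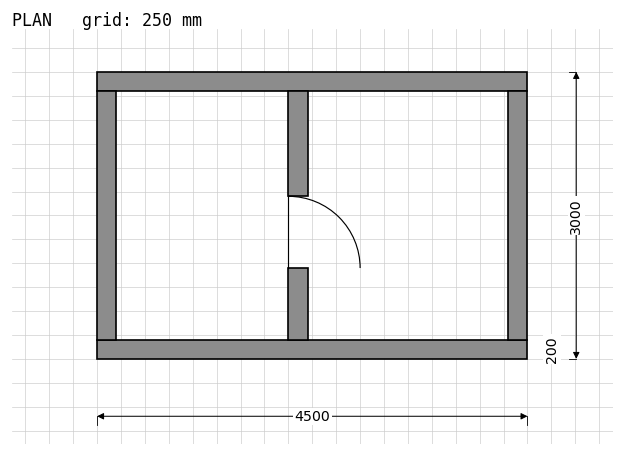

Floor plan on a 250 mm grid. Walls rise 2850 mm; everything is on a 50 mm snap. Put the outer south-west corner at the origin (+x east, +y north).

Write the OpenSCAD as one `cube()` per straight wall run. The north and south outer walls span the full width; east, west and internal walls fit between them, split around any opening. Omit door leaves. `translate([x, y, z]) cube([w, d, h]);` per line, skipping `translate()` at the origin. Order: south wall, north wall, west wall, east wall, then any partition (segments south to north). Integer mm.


cube([4500, 200, 2850]);
translate([0, 2800, 0]) cube([4500, 200, 2850]);
translate([0, 200, 0]) cube([200, 2600, 2850]);
translate([4300, 200, 0]) cube([200, 2600, 2850]);
translate([2000, 200, 0]) cube([200, 750, 2850]);
translate([2000, 1700, 0]) cube([200, 1100, 2850]);


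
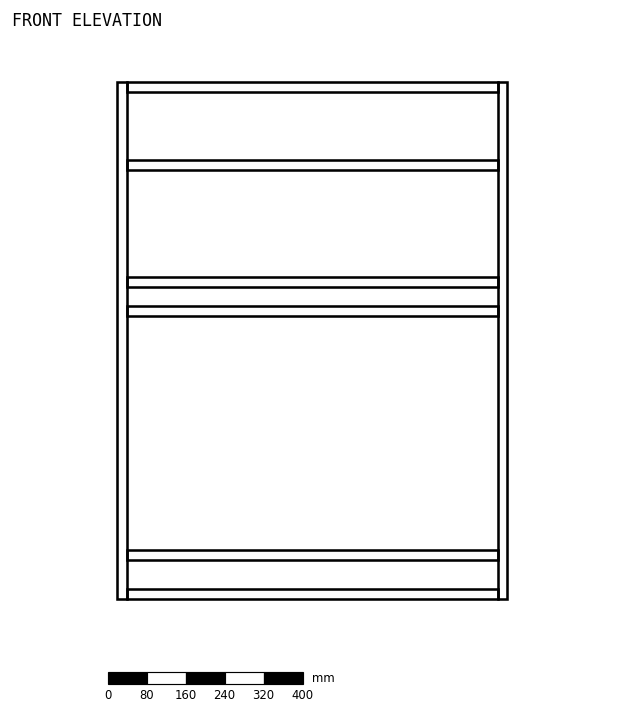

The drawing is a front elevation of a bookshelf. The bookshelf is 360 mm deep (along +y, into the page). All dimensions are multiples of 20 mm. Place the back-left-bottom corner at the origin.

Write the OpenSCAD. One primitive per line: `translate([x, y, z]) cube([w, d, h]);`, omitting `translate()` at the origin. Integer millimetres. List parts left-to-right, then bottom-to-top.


cube([20, 360, 1060]);
translate([20, 0, 0]) cube([760, 360, 20]);
translate([20, 0, 80]) cube([760, 360, 20]);
translate([20, 0, 580]) cube([760, 360, 20]);
translate([20, 0, 640]) cube([760, 360, 20]);
translate([20, 0, 880]) cube([760, 360, 20]);
translate([20, 0, 1040]) cube([760, 360, 20]);
translate([780, 0, 0]) cube([20, 360, 1060]);


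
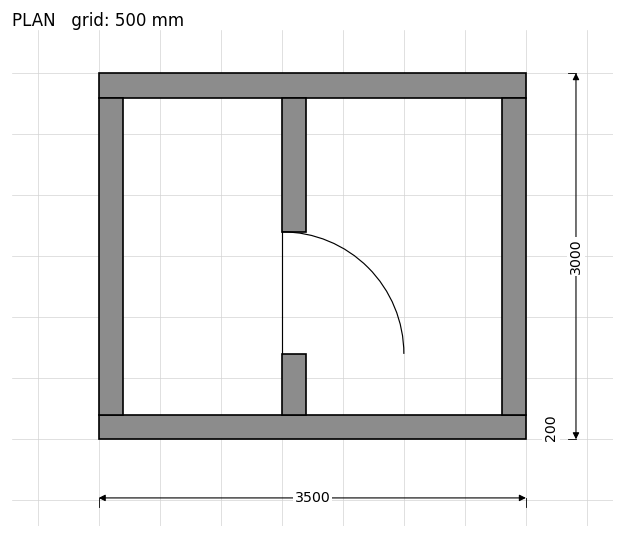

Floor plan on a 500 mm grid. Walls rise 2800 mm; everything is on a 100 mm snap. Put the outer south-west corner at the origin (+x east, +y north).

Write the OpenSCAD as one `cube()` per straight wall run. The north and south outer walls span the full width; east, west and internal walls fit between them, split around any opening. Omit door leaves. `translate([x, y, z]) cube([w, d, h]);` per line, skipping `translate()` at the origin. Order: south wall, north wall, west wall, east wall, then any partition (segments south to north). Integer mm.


cube([3500, 200, 2800]);
translate([0, 2800, 0]) cube([3500, 200, 2800]);
translate([0, 200, 0]) cube([200, 2600, 2800]);
translate([3300, 200, 0]) cube([200, 2600, 2800]);
translate([1500, 200, 0]) cube([200, 500, 2800]);
translate([1500, 1700, 0]) cube([200, 1100, 2800]);


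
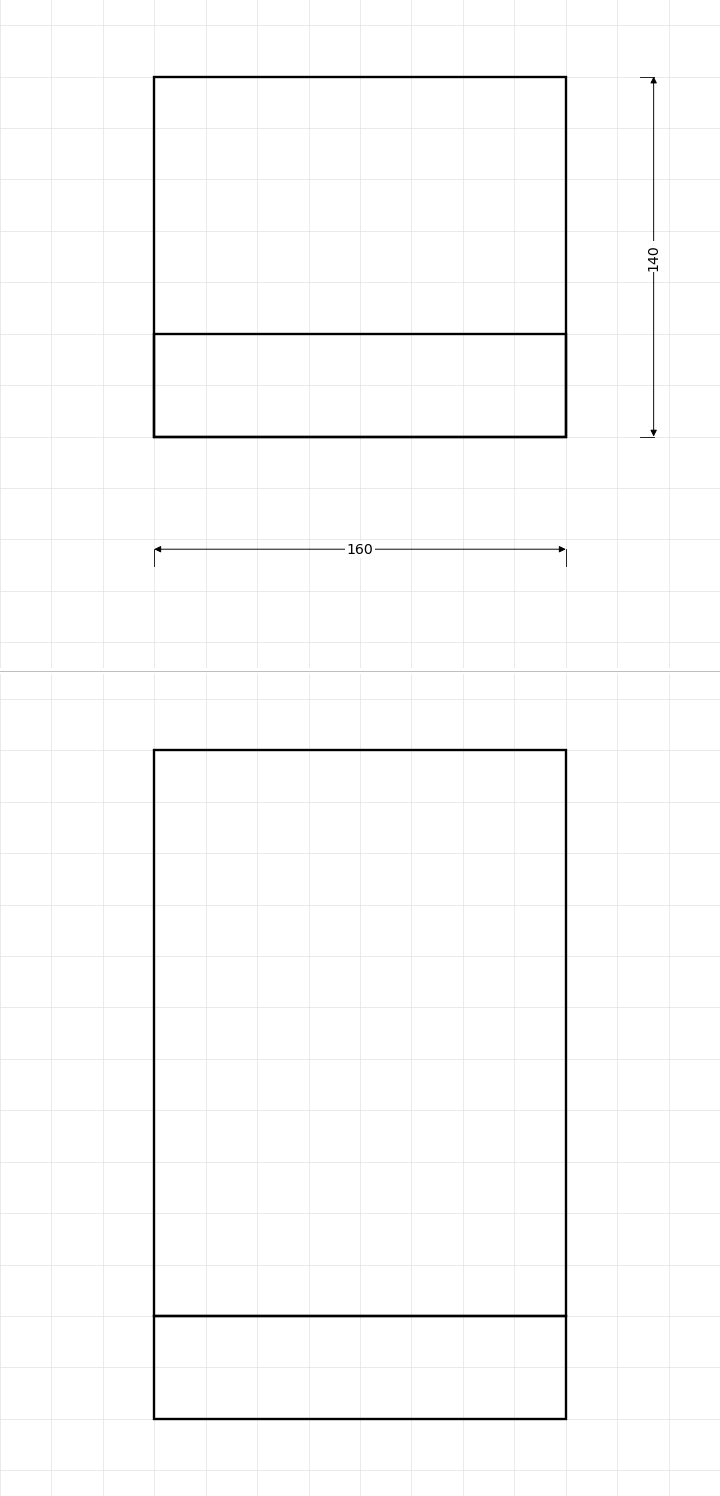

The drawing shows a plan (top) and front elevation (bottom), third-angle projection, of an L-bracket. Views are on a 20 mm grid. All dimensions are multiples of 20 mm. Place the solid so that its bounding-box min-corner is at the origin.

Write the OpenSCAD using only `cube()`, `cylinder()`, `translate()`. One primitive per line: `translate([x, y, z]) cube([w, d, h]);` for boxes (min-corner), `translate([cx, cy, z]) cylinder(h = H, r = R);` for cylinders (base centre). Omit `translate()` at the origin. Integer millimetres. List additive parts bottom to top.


cube([160, 140, 40]);
translate([0, 0, 40]) cube([160, 40, 220]);


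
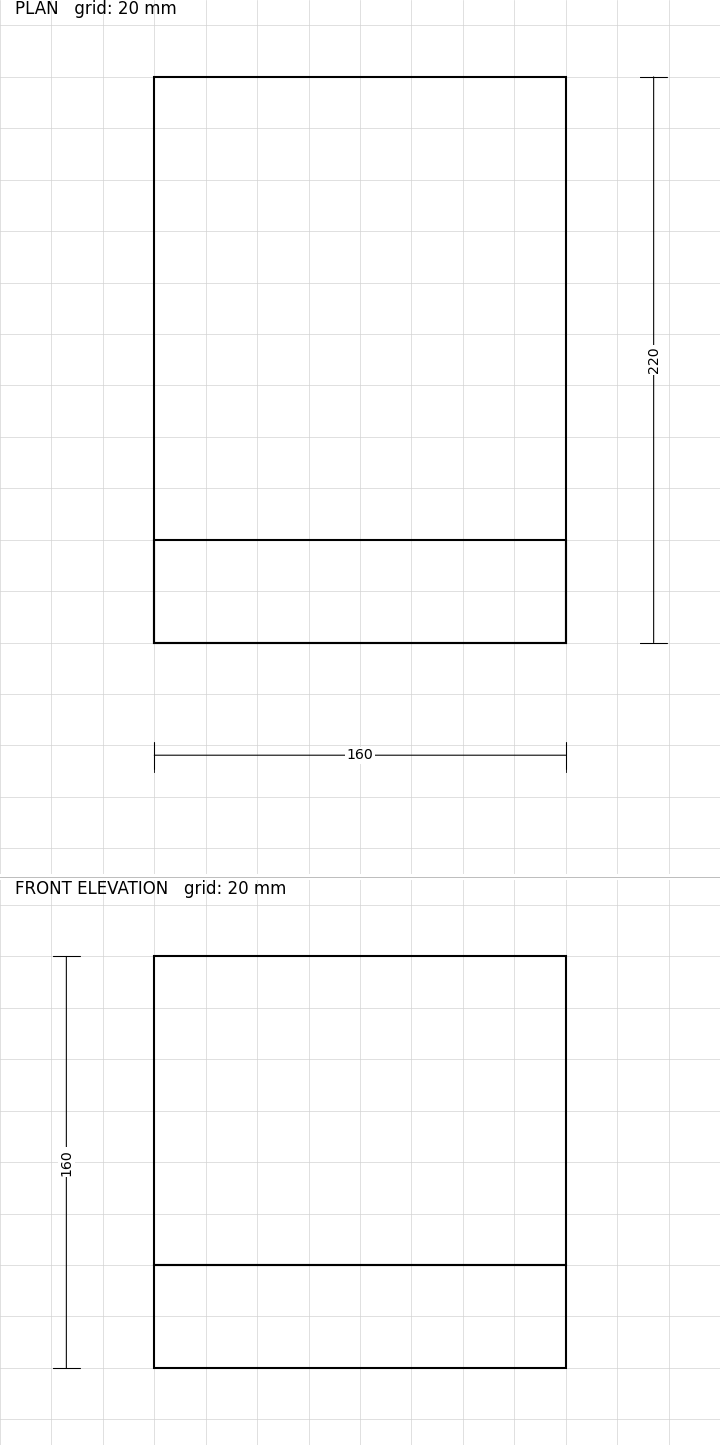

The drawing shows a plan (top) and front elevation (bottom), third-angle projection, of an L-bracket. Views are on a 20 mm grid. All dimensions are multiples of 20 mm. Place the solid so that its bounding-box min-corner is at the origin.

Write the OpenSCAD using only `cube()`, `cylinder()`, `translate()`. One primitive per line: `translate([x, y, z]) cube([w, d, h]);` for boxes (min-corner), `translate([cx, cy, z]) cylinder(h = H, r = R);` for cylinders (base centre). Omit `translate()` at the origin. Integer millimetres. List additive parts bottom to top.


cube([160, 220, 40]);
translate([0, 0, 40]) cube([160, 40, 120]);
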